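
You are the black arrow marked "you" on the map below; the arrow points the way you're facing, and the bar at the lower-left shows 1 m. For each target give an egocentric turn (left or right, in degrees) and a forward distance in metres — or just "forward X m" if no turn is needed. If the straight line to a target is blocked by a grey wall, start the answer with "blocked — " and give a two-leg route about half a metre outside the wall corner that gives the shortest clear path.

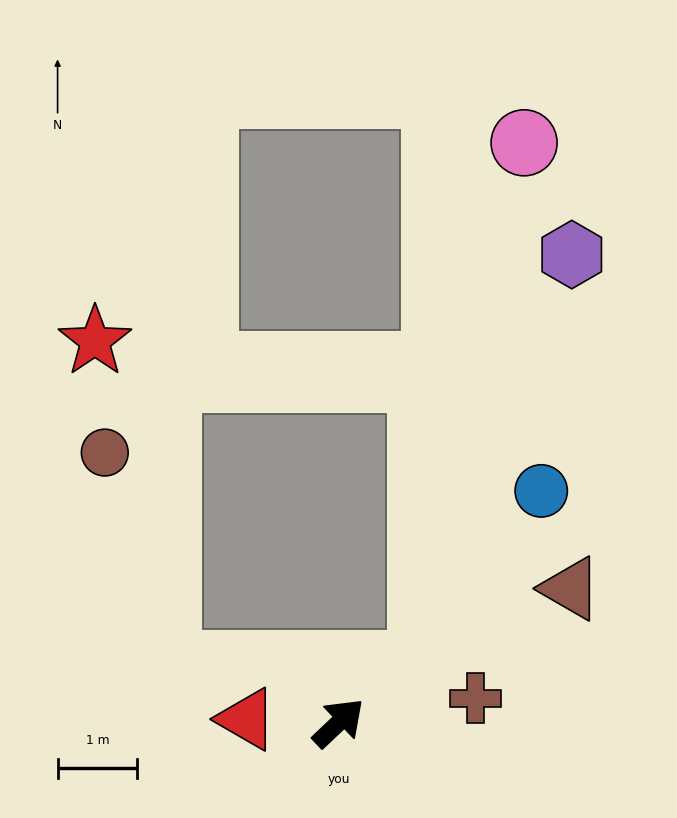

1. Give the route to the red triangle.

turn left 134°, forward 1.2 m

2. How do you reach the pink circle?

blocked — turn right 9°, forward 1.3 m, then turn left 44°, forward 6.7 m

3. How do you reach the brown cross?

turn right 33°, forward 1.7 m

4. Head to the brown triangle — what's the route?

turn right 13°, forward 3.4 m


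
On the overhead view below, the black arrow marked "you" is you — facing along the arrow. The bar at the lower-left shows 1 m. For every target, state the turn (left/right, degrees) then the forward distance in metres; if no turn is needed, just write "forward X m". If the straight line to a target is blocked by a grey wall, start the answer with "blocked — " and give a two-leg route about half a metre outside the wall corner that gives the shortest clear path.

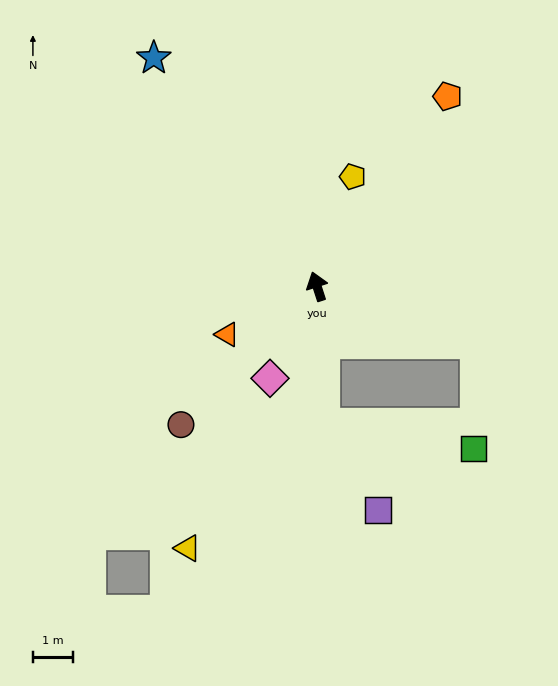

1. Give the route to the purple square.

blocked — turn left 165°, forward 3.5 m, then turn left 30°, forward 2.5 m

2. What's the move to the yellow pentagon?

turn right 36°, forward 2.9 m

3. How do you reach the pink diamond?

turn left 135°, forward 2.6 m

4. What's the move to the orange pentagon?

turn right 52°, forward 5.8 m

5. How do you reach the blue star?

turn left 18°, forward 7.0 m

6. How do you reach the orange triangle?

turn left 100°, forward 2.6 m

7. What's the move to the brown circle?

turn left 118°, forward 4.9 m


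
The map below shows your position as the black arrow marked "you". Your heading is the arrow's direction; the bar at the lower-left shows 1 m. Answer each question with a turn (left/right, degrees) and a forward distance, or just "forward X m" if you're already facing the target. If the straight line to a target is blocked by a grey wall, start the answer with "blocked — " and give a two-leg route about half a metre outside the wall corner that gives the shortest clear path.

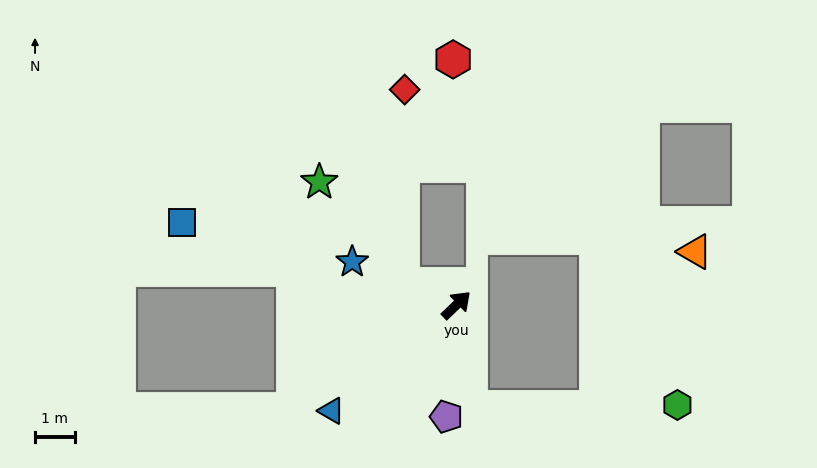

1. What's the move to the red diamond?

blocked — turn left 115°, forward 1.4 m, then turn right 69°, forward 4.9 m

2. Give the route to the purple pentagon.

turn right 139°, forward 2.8 m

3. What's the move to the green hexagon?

blocked — turn right 125°, forward 2.6 m, then turn left 82°, forward 5.2 m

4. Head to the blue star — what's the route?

turn left 114°, forward 2.8 m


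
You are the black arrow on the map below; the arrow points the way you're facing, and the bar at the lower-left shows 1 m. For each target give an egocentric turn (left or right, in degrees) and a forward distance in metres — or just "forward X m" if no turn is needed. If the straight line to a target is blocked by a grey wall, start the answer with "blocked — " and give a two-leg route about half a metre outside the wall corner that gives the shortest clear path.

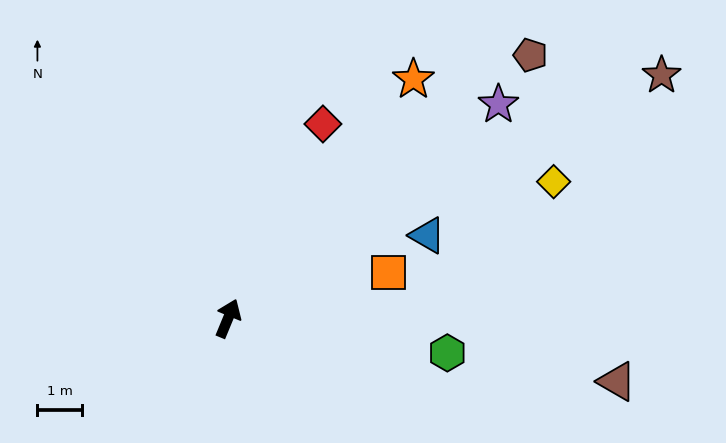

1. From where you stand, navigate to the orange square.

turn right 52°, forward 3.7 m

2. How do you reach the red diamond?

turn right 4°, forward 4.9 m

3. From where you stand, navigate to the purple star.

turn right 29°, forward 7.7 m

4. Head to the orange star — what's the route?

turn right 15°, forward 6.8 m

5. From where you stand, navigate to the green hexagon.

turn right 77°, forward 5.0 m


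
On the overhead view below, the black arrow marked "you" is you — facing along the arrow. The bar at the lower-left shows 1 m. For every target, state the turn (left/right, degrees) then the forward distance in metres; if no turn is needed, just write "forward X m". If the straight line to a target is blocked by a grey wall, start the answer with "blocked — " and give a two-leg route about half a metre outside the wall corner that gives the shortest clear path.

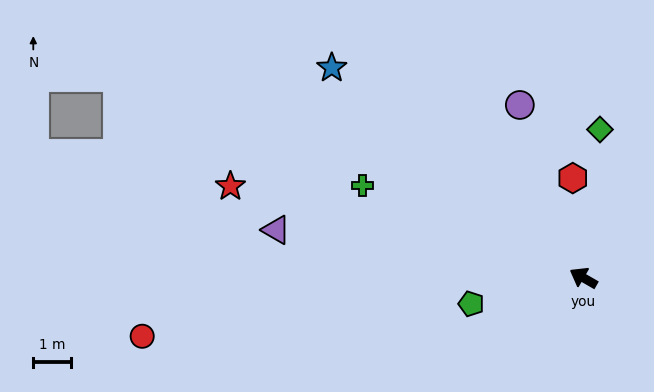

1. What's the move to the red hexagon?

turn right 54°, forward 2.7 m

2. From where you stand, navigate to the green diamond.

turn right 66°, forward 4.0 m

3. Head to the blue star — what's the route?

turn right 10°, forward 8.8 m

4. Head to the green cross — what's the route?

turn left 7°, forward 6.4 m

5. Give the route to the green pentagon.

turn left 43°, forward 3.1 m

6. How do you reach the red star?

turn left 15°, forward 9.8 m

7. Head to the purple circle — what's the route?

turn right 40°, forward 4.9 m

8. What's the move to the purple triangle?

turn left 21°, forward 8.3 m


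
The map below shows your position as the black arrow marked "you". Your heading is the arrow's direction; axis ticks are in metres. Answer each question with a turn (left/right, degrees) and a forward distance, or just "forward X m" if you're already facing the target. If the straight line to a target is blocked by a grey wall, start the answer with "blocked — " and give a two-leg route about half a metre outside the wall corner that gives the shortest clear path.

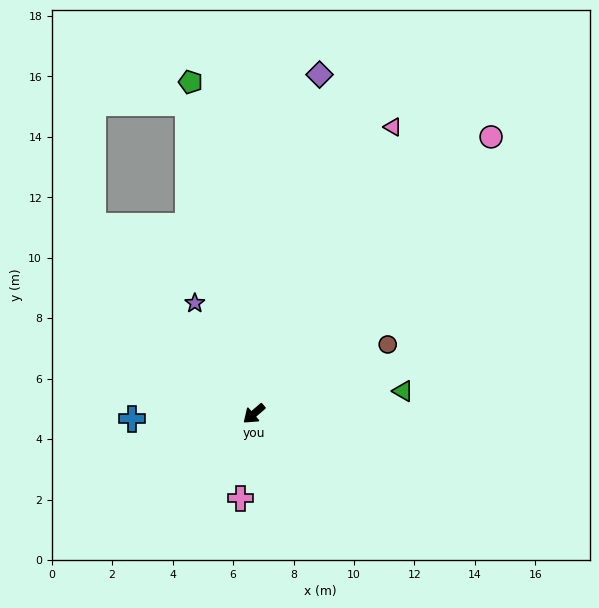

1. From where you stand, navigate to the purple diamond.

turn right 142°, forward 11.4 m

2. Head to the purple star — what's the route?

turn right 102°, forward 4.1 m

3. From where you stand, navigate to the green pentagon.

turn right 120°, forward 11.2 m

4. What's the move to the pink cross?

turn left 40°, forward 2.8 m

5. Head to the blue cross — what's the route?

turn right 38°, forward 4.0 m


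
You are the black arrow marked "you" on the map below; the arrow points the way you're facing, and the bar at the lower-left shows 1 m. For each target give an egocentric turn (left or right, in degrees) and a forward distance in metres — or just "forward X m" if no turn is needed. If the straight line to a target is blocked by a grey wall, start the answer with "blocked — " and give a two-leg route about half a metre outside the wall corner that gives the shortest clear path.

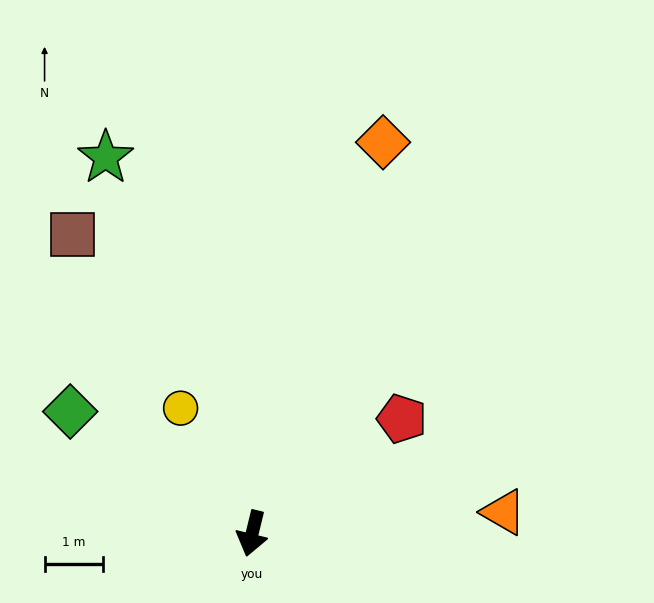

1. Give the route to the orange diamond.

turn left 175°, forward 7.1 m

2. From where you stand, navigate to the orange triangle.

turn left 109°, forward 4.3 m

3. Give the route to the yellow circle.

turn right 137°, forward 2.5 m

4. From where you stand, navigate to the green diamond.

turn right 110°, forward 3.8 m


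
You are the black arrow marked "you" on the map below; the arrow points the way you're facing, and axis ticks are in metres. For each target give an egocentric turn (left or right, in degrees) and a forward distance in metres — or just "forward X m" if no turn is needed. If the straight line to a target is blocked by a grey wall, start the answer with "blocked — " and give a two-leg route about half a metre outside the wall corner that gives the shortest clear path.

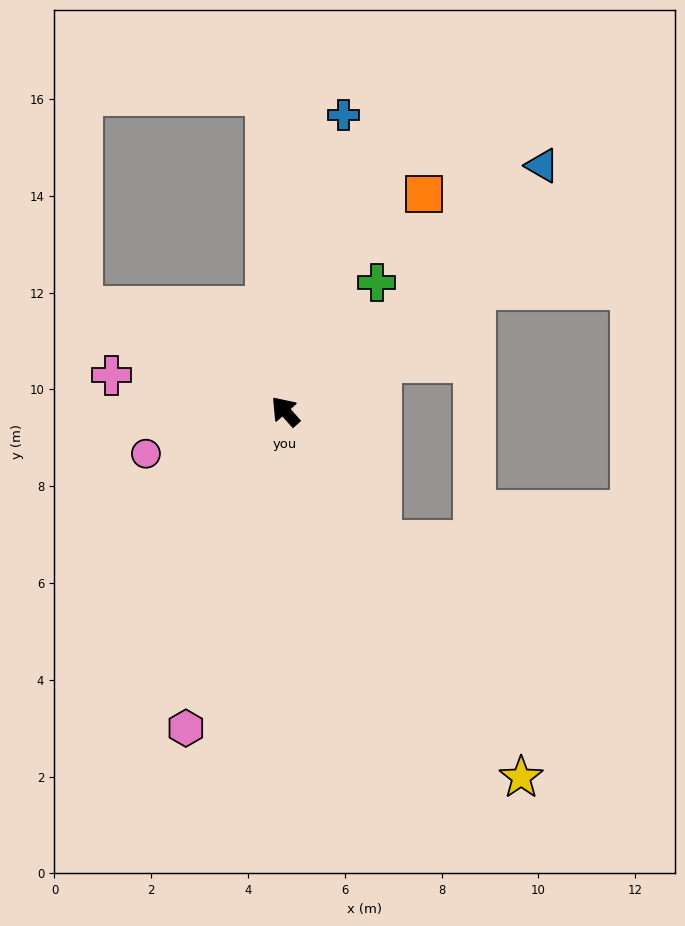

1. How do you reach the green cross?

turn right 77°, forward 3.3 m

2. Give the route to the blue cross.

turn right 53°, forward 6.2 m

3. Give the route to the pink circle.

turn left 65°, forward 3.0 m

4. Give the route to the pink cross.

turn left 37°, forward 3.7 m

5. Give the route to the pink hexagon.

turn left 121°, forward 6.9 m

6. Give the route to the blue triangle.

turn right 88°, forward 7.3 m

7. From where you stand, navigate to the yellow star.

turn left 171°, forward 9.0 m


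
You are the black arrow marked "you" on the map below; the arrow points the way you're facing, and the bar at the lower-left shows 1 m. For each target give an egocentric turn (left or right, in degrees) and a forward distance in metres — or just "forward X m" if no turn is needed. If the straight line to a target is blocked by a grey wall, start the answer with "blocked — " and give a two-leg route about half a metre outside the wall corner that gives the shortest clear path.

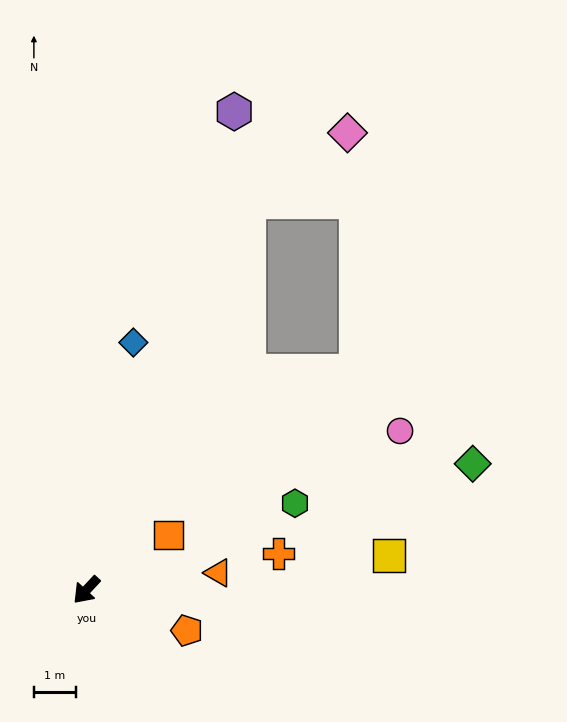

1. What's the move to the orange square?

turn left 167°, forward 2.4 m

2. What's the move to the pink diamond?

blocked — turn right 160°, forward 10.1 m, then turn right 32°, forward 2.9 m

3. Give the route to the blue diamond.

turn right 148°, forward 6.0 m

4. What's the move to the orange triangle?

turn left 140°, forward 3.2 m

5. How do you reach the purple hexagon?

turn right 154°, forward 12.0 m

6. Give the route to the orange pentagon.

turn left 111°, forward 2.6 m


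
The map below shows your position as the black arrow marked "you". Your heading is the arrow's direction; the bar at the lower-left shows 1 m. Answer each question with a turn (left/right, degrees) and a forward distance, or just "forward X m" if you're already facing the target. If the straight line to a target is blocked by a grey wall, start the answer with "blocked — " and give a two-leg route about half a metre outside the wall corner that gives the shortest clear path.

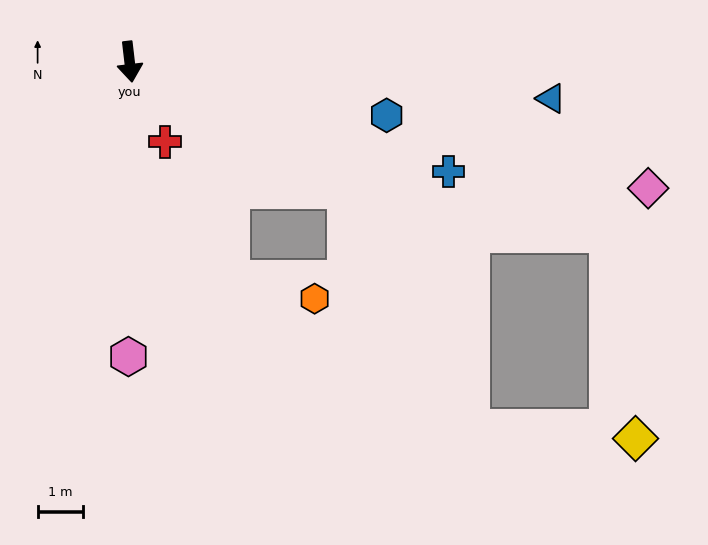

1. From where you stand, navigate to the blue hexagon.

turn left 72°, forward 5.7 m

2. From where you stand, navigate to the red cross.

turn left 17°, forward 1.9 m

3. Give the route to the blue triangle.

turn left 78°, forward 9.2 m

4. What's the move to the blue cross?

turn left 64°, forward 7.4 m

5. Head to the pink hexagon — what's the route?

turn right 7°, forward 6.4 m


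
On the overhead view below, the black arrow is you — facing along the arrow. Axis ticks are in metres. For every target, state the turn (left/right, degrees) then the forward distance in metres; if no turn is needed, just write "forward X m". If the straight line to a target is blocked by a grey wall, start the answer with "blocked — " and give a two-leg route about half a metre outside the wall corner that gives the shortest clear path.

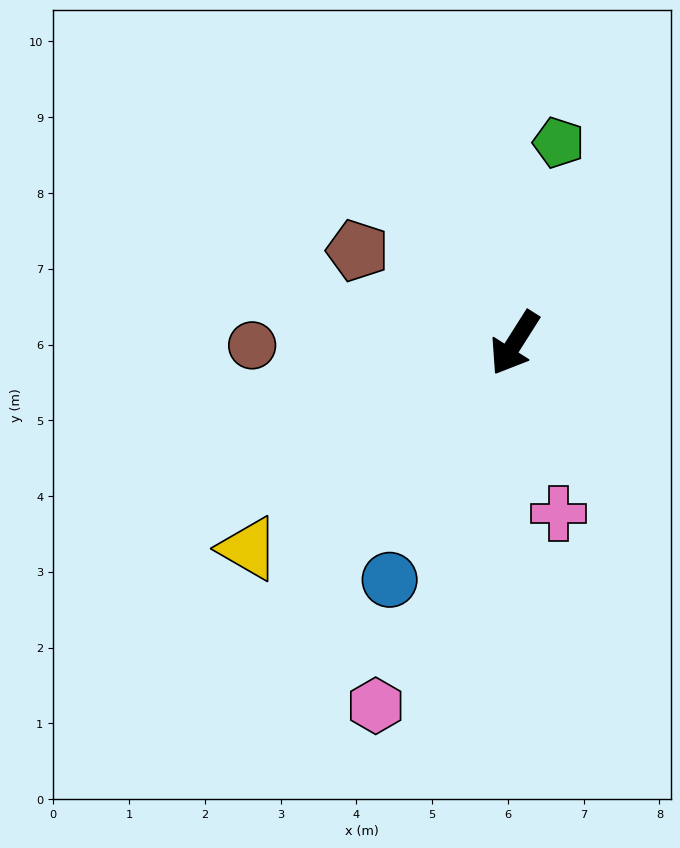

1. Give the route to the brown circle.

turn right 57°, forward 3.5 m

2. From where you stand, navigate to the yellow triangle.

turn right 20°, forward 4.4 m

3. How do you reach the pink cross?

turn left 47°, forward 2.3 m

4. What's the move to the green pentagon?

turn right 160°, forward 2.7 m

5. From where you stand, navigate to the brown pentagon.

turn right 88°, forward 2.4 m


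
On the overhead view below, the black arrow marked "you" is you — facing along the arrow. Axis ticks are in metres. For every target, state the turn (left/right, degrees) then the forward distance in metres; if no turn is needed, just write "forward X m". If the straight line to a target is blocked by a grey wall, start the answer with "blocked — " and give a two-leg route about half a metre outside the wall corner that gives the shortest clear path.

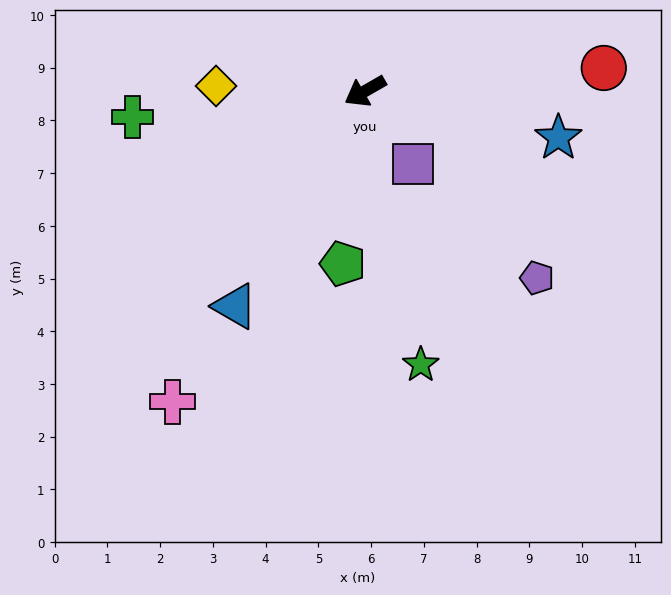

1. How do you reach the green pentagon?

turn left 53°, forward 3.3 m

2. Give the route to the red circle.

turn left 156°, forward 4.5 m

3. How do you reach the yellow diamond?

turn right 32°, forward 2.8 m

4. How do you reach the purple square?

turn left 93°, forward 1.7 m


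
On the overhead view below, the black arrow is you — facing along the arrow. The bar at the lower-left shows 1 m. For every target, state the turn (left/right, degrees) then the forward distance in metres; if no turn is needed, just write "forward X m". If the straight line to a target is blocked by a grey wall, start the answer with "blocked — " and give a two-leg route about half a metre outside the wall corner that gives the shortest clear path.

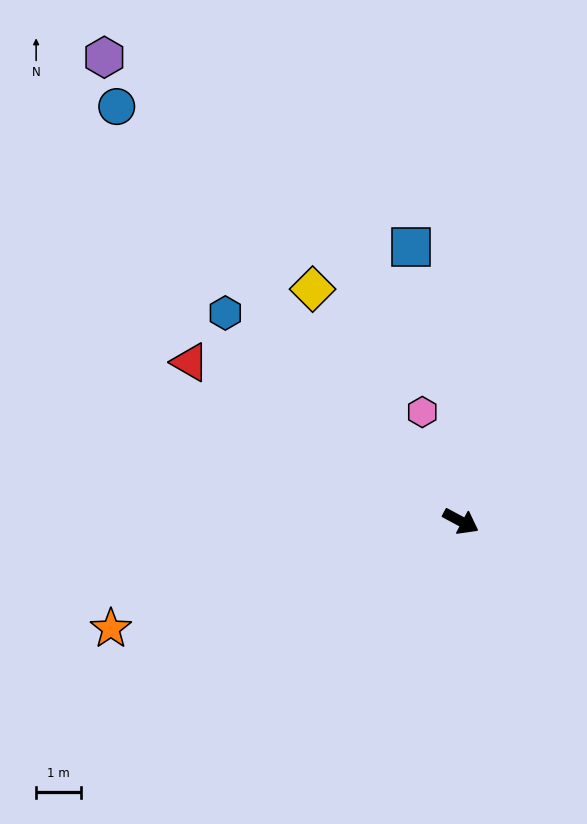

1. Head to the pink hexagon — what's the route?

turn left 138°, forward 2.6 m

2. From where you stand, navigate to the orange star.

turn right 135°, forward 8.2 m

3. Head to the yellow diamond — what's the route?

turn left 151°, forward 6.2 m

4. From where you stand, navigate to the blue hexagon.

turn left 167°, forward 7.1 m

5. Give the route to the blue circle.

turn left 158°, forward 12.1 m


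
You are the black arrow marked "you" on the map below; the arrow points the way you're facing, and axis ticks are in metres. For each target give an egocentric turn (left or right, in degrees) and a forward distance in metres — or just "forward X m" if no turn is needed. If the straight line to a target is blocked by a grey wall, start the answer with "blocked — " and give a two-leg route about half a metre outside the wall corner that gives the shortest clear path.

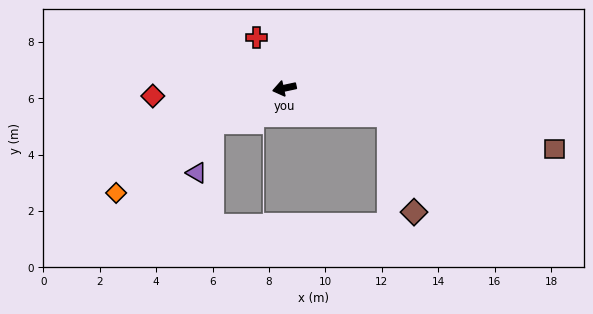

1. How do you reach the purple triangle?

blocked — turn left 13°, forward 2.8 m, then turn left 47°, forward 1.9 m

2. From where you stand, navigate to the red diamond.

turn right 9°, forward 4.7 m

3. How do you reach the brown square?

turn left 155°, forward 9.8 m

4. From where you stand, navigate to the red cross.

turn right 73°, forward 2.0 m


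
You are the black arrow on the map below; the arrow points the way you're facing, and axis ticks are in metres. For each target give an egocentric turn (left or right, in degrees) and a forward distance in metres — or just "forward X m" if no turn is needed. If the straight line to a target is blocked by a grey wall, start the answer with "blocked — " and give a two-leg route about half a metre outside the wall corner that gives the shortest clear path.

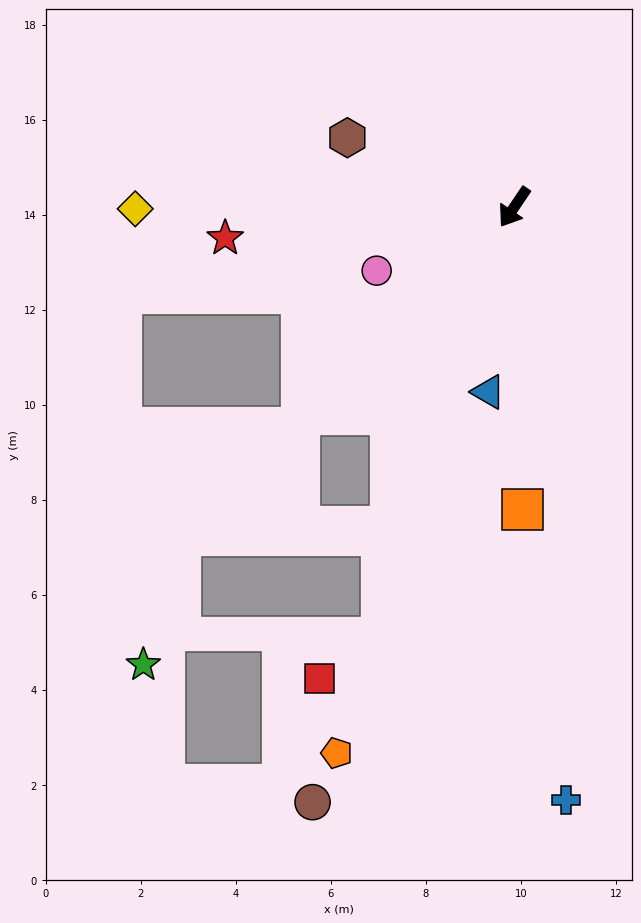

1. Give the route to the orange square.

turn left 36°, forward 6.4 m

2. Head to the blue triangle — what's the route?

turn left 26°, forward 3.9 m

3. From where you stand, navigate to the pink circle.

turn right 31°, forward 3.2 m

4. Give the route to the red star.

turn right 50°, forward 6.1 m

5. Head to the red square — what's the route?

blocked — turn left 17°, forward 9.5 m, then turn right 39°, forward 1.6 m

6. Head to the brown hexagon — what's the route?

turn right 79°, forward 3.8 m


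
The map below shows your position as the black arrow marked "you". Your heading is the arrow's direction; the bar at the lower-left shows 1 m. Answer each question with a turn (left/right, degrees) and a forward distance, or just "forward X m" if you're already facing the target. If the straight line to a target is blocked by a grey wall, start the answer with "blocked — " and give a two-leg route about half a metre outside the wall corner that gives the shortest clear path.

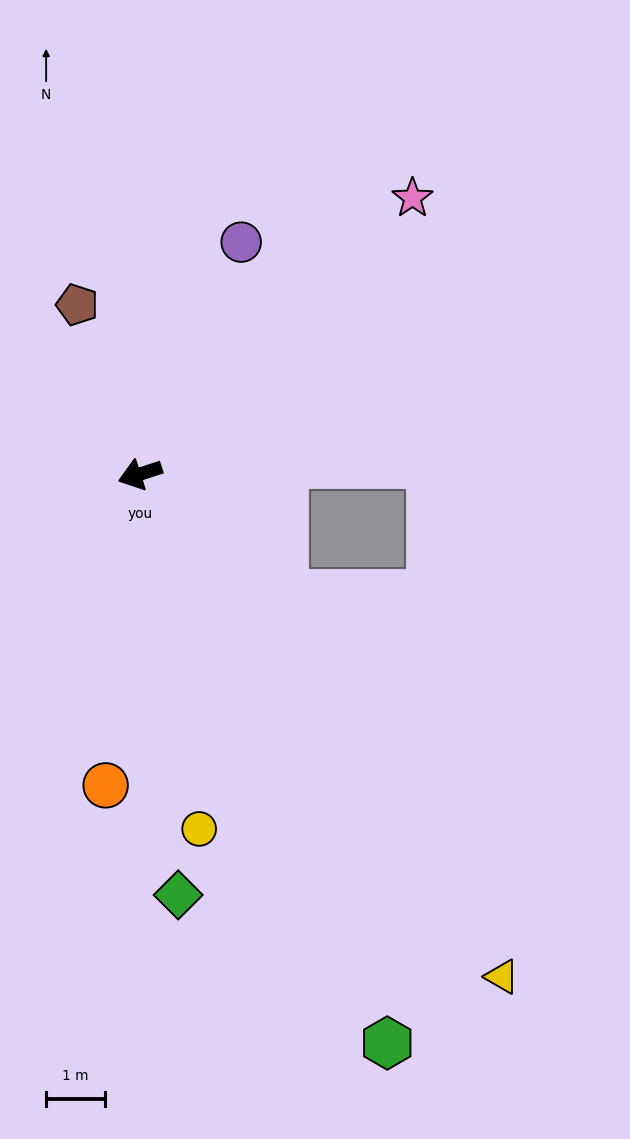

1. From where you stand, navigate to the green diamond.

turn left 77°, forward 7.2 m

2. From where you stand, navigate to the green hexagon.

turn left 96°, forward 10.6 m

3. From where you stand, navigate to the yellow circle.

turn left 82°, forward 6.2 m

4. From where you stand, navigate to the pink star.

turn right 153°, forward 6.6 m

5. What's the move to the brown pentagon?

turn right 88°, forward 3.1 m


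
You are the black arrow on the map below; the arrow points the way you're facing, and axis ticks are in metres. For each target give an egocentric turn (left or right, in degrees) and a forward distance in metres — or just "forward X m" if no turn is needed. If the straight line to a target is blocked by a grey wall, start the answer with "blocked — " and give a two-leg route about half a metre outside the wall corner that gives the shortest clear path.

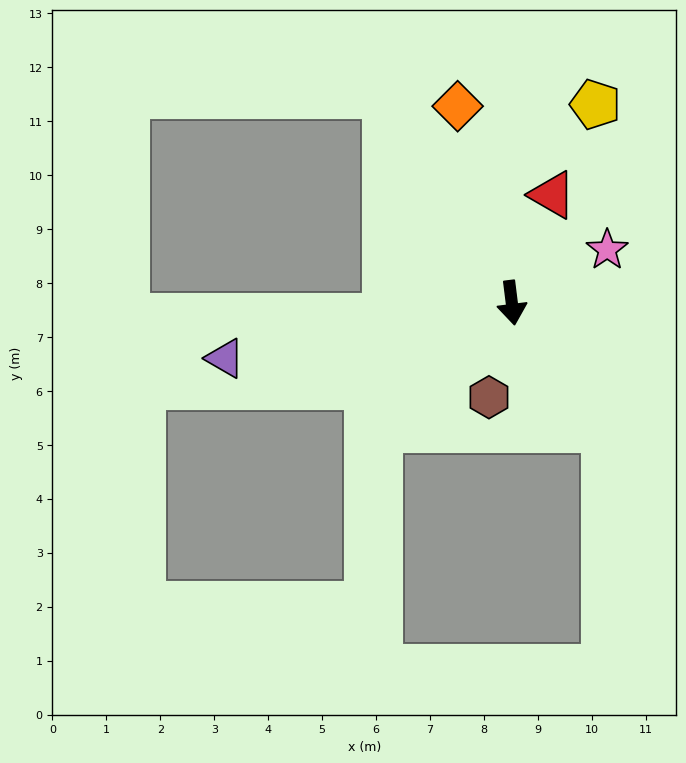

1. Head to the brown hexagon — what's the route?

turn right 21°, forward 1.8 m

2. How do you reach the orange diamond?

turn right 172°, forward 3.8 m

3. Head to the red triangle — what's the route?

turn left 152°, forward 2.1 m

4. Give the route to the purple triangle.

turn right 86°, forward 5.4 m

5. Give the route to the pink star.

turn left 112°, forward 2.0 m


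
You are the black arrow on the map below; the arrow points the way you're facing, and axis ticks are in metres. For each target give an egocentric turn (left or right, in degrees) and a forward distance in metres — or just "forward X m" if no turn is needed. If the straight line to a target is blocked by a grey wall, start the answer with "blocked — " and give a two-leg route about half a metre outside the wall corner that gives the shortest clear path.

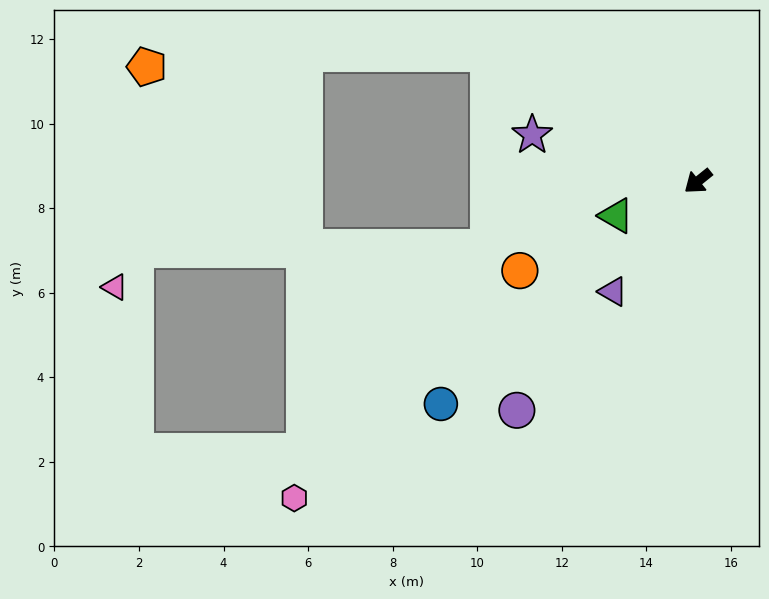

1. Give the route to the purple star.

turn right 54°, forward 4.1 m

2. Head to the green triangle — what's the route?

turn right 16°, forward 2.1 m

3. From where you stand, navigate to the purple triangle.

turn left 14°, forward 3.3 m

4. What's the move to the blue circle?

turn left 2°, forward 8.0 m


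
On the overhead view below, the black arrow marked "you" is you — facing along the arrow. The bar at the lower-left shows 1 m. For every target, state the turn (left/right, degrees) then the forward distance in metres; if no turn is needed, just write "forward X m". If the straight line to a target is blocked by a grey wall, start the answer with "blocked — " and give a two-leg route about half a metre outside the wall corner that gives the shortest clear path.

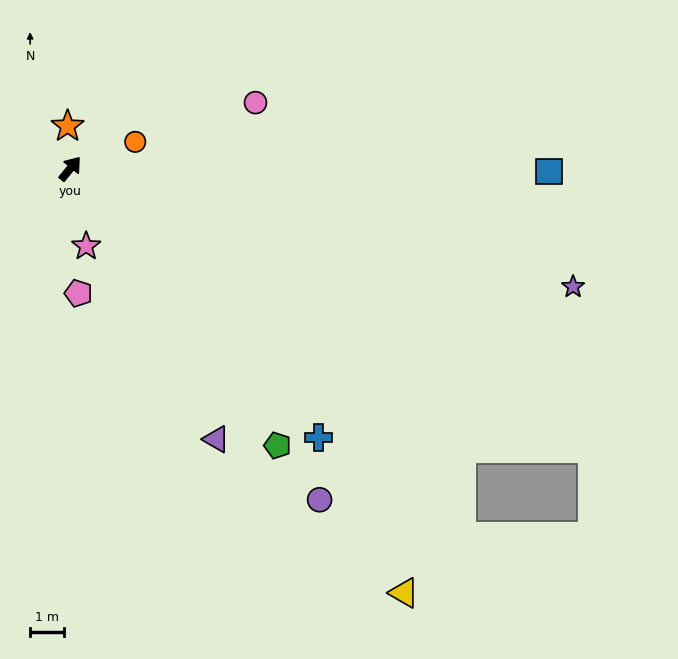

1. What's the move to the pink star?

turn right 129°, forward 2.4 m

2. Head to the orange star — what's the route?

turn left 43°, forward 1.3 m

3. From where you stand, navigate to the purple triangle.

turn right 112°, forward 9.2 m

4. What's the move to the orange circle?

turn right 28°, forward 2.1 m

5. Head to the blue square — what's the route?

turn right 51°, forward 14.3 m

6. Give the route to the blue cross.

turn right 98°, forward 10.9 m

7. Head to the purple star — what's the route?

turn right 64°, forward 15.4 m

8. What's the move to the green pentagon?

turn right 104°, forward 10.3 m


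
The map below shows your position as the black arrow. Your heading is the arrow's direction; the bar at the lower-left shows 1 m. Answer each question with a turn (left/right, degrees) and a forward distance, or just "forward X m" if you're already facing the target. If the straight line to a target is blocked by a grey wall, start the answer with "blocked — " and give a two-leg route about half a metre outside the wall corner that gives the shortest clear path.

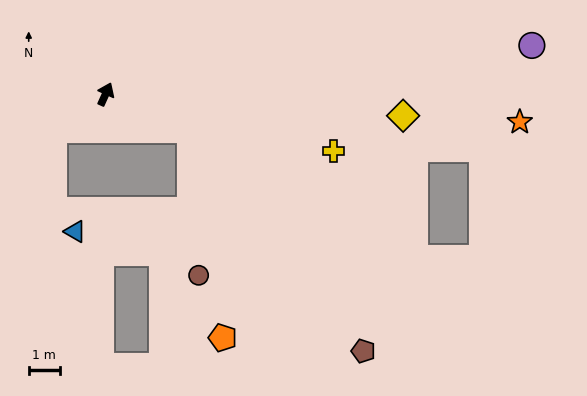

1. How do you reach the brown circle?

blocked — turn right 89°, forward 2.9 m, then turn right 63°, forward 4.6 m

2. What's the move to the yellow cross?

turn right 80°, forward 7.5 m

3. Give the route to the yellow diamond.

turn right 70°, forward 9.5 m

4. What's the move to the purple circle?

turn right 59°, forward 13.7 m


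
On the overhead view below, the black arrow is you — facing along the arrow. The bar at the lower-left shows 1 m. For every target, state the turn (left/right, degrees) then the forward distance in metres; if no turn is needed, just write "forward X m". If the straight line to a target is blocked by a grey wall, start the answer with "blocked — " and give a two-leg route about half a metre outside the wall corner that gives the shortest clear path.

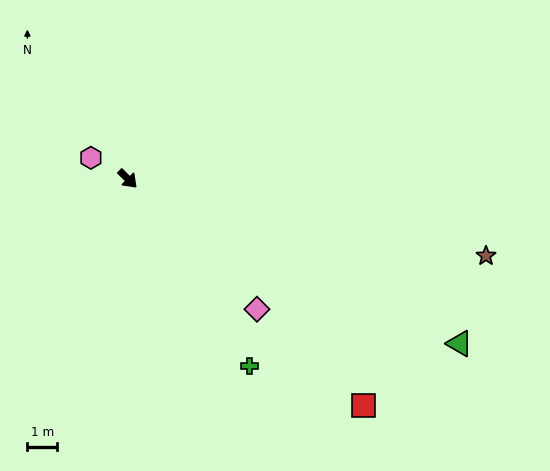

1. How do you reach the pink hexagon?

turn right 165°, forward 1.4 m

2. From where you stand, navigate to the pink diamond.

forward 6.2 m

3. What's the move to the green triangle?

turn left 18°, forward 12.5 m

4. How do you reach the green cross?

turn right 12°, forward 7.6 m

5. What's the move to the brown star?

turn left 33°, forward 12.4 m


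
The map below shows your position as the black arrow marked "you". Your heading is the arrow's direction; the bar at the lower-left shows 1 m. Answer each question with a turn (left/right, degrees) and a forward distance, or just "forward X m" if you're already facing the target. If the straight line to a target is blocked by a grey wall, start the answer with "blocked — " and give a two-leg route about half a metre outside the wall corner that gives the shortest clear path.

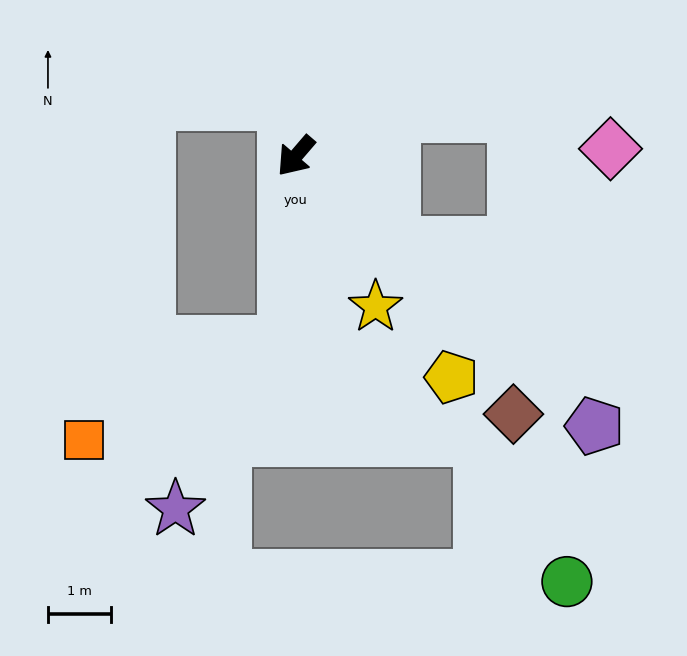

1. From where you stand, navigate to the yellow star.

turn left 69°, forward 2.7 m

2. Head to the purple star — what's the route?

blocked — turn left 37°, forward 3.0 m, then turn right 29°, forward 3.2 m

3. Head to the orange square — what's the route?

blocked — turn left 37°, forward 3.0 m, then turn right 60°, forward 3.5 m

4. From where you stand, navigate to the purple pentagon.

turn left 89°, forward 6.4 m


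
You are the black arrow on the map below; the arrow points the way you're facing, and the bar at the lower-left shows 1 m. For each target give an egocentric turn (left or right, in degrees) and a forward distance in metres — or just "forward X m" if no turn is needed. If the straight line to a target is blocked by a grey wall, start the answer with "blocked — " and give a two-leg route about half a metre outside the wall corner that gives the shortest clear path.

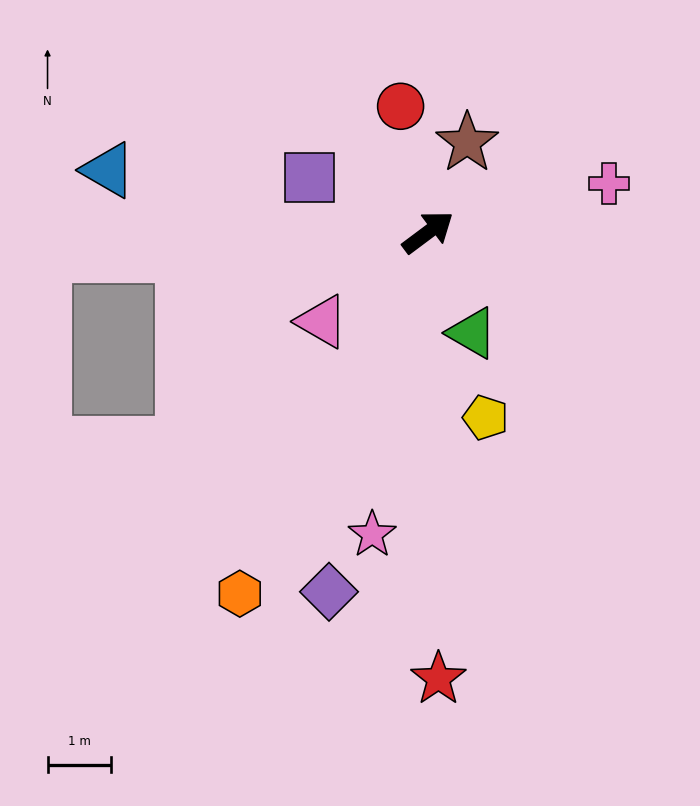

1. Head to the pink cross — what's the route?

turn right 22°, forward 3.0 m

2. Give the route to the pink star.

turn right 137°, forward 4.8 m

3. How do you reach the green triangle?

turn right 103°, forward 1.7 m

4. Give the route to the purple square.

turn left 118°, forward 2.1 m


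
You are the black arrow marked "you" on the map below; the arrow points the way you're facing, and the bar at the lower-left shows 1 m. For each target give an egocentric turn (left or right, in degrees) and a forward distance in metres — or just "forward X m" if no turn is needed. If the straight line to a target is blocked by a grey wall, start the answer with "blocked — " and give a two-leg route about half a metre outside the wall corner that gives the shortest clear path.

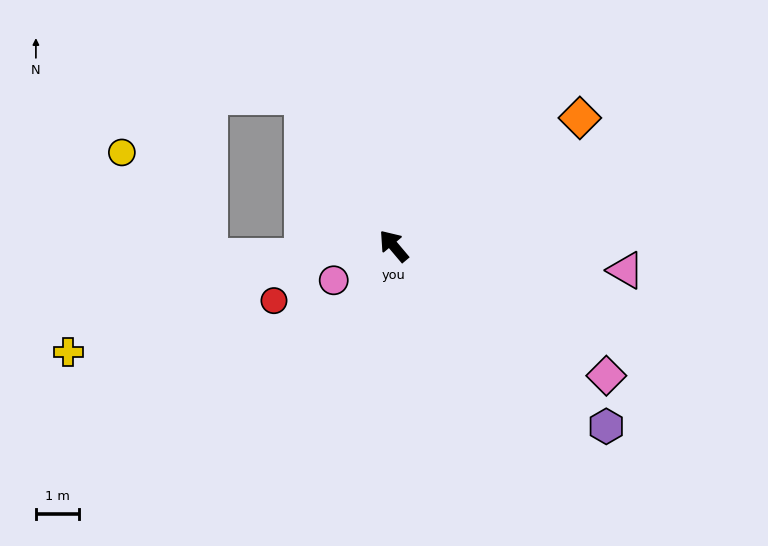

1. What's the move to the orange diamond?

turn right 96°, forward 5.3 m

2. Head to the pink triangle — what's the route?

turn right 136°, forward 5.5 m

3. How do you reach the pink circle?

turn left 80°, forward 1.6 m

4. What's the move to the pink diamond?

turn right 162°, forward 5.8 m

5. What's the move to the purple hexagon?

turn right 170°, forward 6.5 m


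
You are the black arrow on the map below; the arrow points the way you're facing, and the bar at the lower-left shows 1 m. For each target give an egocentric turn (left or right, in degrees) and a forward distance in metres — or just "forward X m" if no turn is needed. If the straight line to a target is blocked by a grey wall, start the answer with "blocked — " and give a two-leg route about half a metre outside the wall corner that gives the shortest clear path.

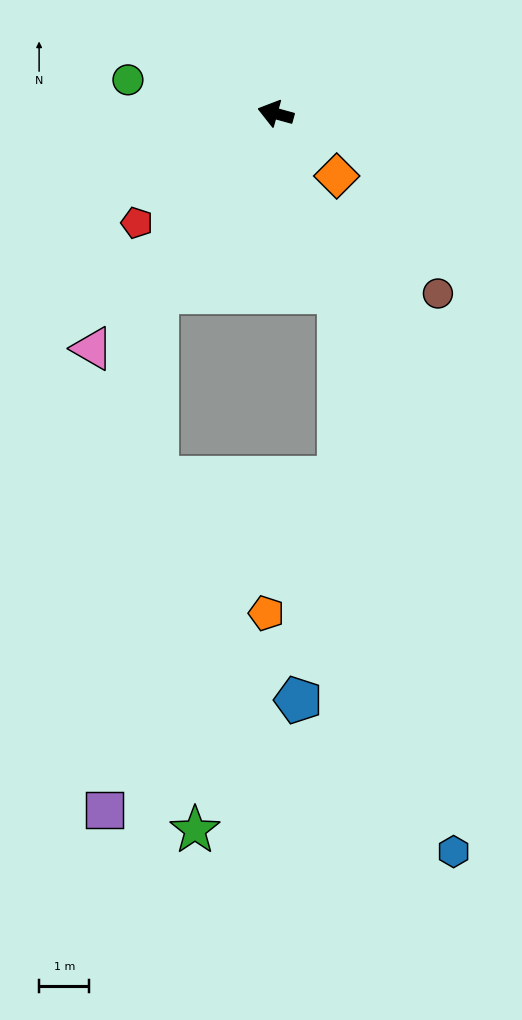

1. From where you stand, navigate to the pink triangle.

turn left 67°, forward 5.9 m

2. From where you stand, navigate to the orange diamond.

turn left 150°, forward 1.7 m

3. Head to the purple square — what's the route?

blocked — turn left 72°, forward 4.3 m, then turn left 28°, forward 10.3 m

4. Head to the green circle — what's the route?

turn left 3°, forward 3.0 m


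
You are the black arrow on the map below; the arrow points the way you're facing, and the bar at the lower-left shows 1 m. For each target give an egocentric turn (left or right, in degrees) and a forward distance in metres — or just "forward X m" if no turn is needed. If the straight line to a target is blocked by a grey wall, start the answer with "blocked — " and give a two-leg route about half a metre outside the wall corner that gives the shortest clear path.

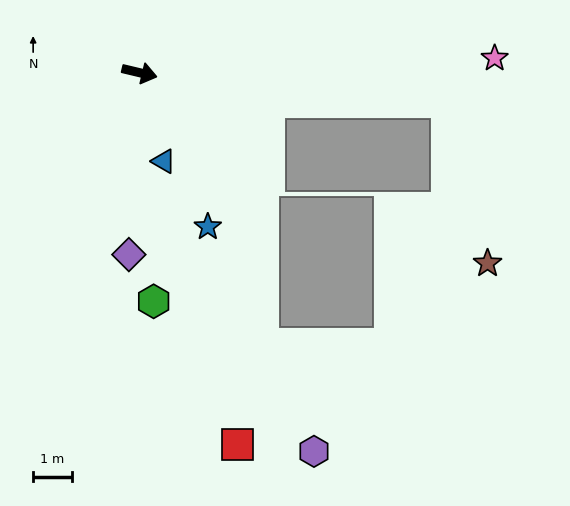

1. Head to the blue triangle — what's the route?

turn right 61°, forward 2.4 m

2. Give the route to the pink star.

turn left 16°, forward 9.2 m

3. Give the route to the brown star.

blocked — turn left 8°, forward 8.0 m, then turn right 71°, forward 4.3 m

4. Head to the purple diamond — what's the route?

turn right 80°, forward 4.7 m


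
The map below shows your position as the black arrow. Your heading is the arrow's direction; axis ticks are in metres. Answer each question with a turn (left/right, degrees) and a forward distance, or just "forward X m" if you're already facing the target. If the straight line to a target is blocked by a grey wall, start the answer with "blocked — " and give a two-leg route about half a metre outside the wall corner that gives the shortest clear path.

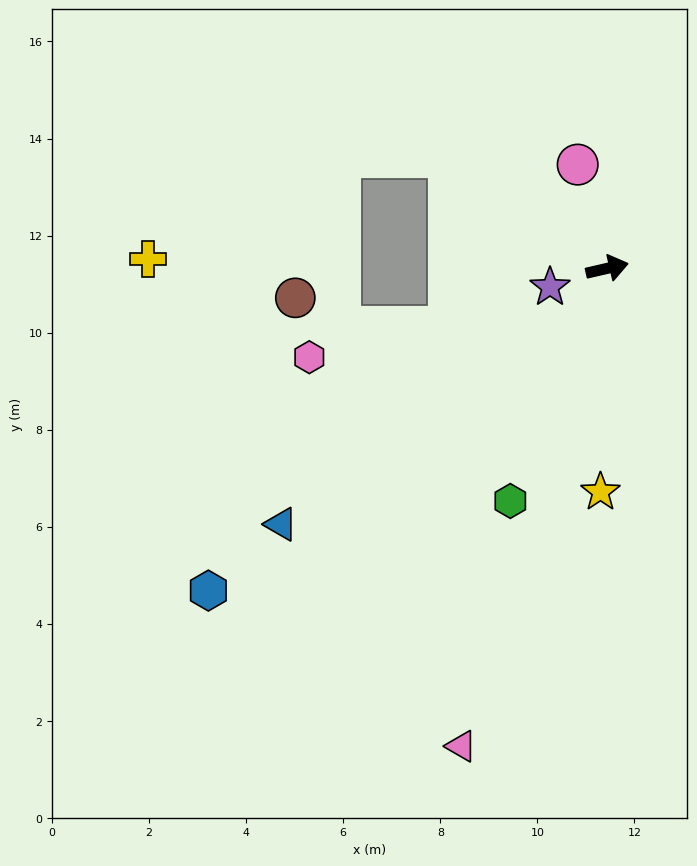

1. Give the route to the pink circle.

turn left 93°, forward 2.2 m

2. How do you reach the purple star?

turn right 175°, forward 1.2 m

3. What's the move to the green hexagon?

turn right 126°, forward 5.2 m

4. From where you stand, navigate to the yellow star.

turn right 105°, forward 4.6 m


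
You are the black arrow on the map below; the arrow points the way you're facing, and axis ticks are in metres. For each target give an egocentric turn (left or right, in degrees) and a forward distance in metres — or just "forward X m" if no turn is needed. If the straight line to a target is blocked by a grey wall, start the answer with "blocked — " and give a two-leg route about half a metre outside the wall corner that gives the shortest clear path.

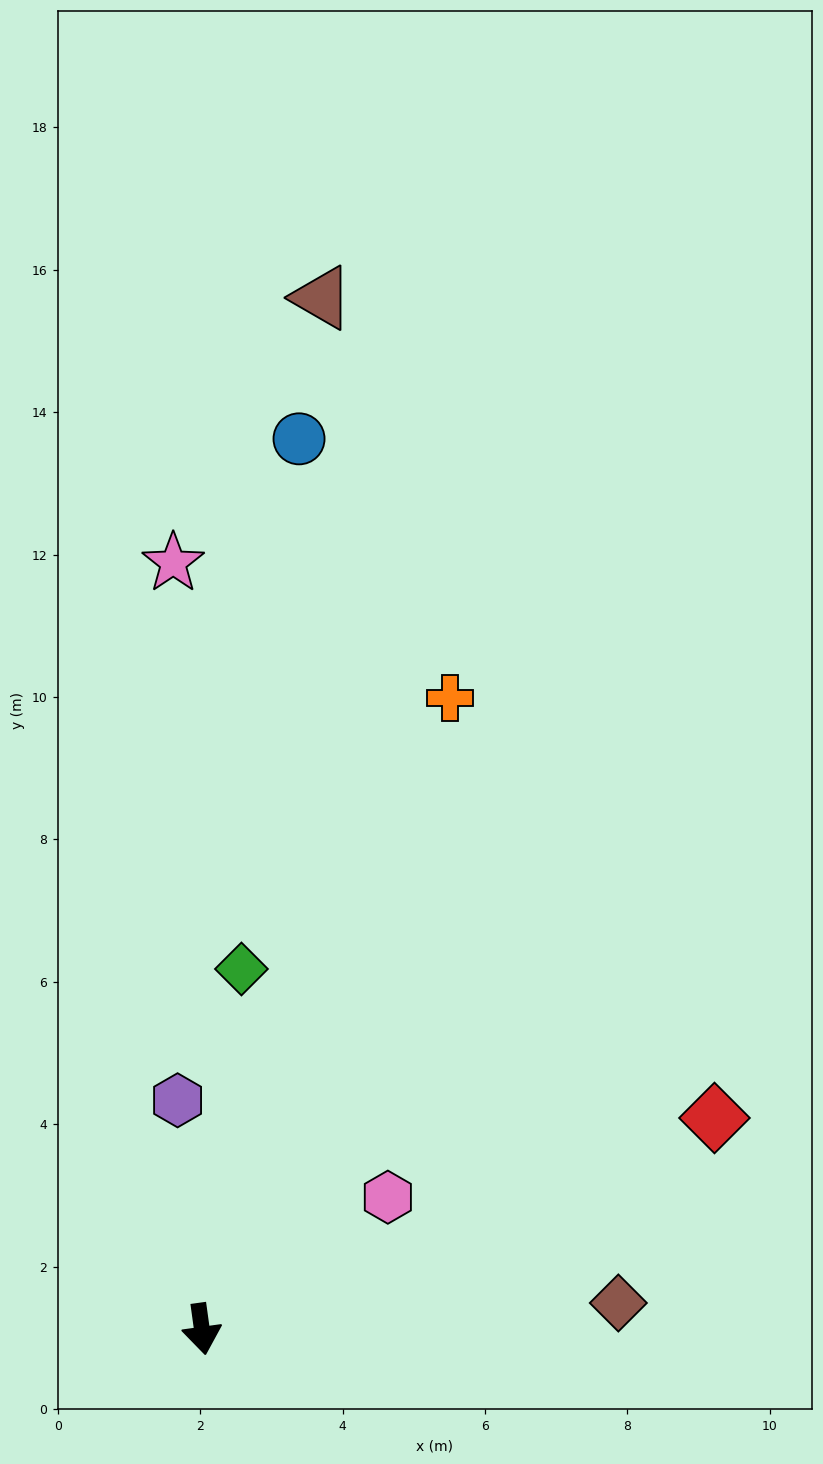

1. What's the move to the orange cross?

turn left 151°, forward 9.5 m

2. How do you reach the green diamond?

turn left 166°, forward 5.1 m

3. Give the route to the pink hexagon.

turn left 117°, forward 3.2 m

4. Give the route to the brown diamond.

turn left 86°, forward 5.9 m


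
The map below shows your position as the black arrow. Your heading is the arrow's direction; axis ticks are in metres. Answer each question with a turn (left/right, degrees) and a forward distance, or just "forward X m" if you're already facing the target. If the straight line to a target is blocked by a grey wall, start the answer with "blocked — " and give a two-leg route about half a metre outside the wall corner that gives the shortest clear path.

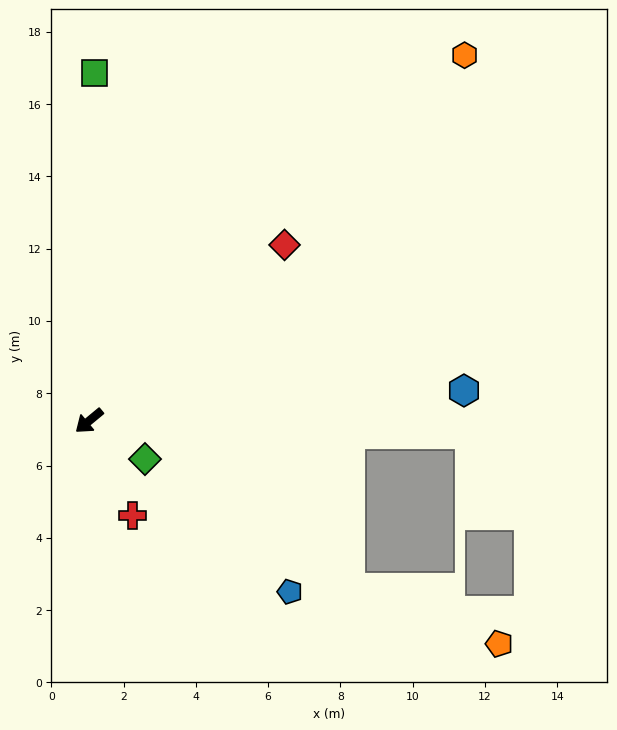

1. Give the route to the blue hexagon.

turn left 145°, forward 10.4 m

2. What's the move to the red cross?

turn left 75°, forward 2.9 m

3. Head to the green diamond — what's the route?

turn left 106°, forward 1.9 m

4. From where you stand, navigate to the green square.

turn right 130°, forward 9.6 m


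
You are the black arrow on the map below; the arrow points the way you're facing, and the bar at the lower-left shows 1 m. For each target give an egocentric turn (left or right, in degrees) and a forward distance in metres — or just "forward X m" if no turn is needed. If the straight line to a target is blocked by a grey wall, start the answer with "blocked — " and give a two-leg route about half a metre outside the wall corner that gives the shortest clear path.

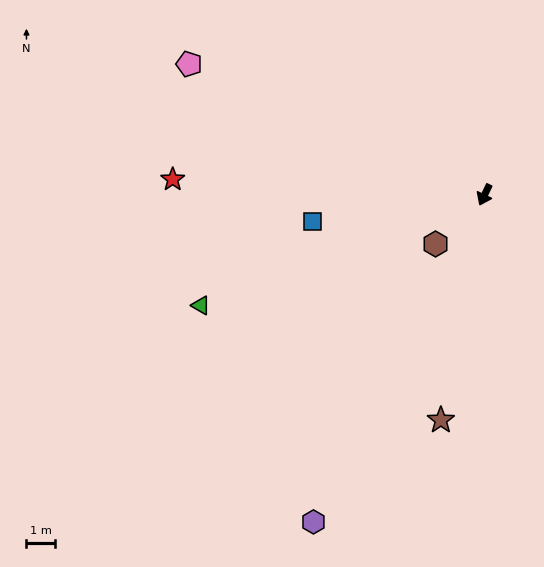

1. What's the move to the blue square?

turn right 56°, forward 6.0 m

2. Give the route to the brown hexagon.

turn right 20°, forward 2.4 m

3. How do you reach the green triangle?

turn right 43°, forward 10.5 m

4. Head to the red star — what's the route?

turn right 67°, forward 10.8 m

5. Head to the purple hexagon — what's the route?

turn right 2°, forward 12.8 m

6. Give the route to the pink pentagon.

turn right 88°, forward 11.2 m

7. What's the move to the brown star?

turn left 14°, forward 7.9 m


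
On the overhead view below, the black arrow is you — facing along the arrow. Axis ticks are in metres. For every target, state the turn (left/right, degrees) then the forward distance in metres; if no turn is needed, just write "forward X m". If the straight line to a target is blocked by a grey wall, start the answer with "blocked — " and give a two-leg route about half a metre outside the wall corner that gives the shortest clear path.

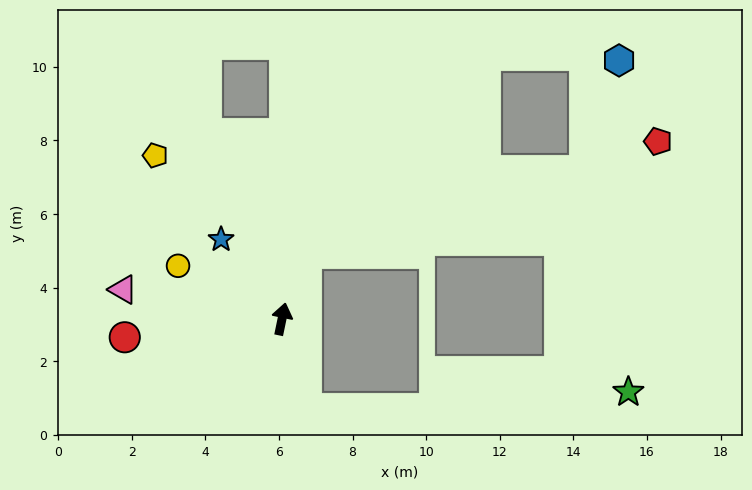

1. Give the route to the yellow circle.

turn left 75°, forward 3.2 m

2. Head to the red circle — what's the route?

turn left 108°, forward 4.3 m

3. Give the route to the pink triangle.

turn left 91°, forward 4.4 m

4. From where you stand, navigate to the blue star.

turn left 49°, forward 2.7 m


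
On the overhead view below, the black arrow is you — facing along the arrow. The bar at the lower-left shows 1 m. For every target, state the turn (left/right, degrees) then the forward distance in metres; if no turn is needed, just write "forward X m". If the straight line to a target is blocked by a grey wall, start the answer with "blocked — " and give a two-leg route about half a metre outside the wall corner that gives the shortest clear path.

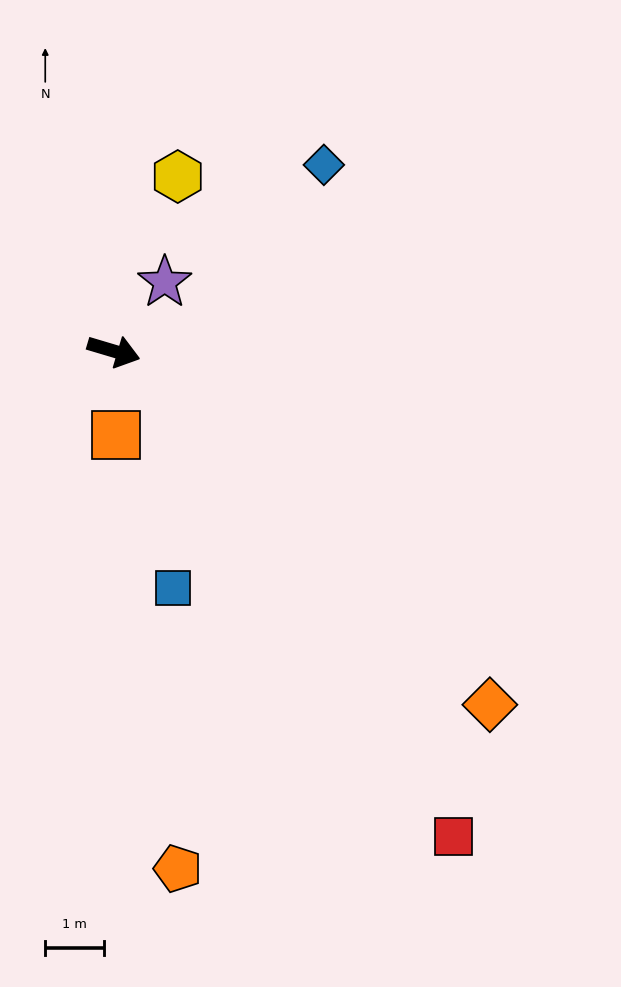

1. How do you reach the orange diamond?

turn right 27°, forward 8.9 m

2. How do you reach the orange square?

turn right 72°, forward 1.4 m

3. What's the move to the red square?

turn right 38°, forward 10.2 m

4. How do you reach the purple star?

turn left 70°, forward 1.5 m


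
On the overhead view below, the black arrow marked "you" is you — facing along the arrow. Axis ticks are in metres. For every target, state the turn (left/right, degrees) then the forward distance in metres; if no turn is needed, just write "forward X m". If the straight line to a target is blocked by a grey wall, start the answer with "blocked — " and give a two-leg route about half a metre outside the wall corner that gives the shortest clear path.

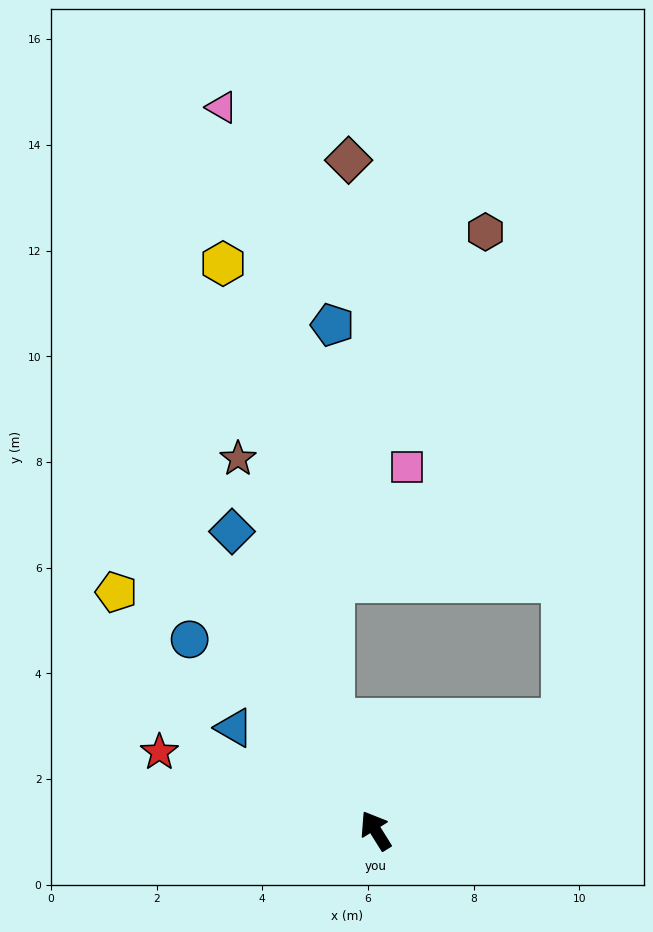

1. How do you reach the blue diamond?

turn right 6°, forward 6.3 m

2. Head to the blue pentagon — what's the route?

blocked — turn right 11°, forward 2.2 m, then turn right 21°, forward 7.5 m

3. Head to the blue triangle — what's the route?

turn left 22°, forward 3.3 m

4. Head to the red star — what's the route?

turn left 38°, forward 4.4 m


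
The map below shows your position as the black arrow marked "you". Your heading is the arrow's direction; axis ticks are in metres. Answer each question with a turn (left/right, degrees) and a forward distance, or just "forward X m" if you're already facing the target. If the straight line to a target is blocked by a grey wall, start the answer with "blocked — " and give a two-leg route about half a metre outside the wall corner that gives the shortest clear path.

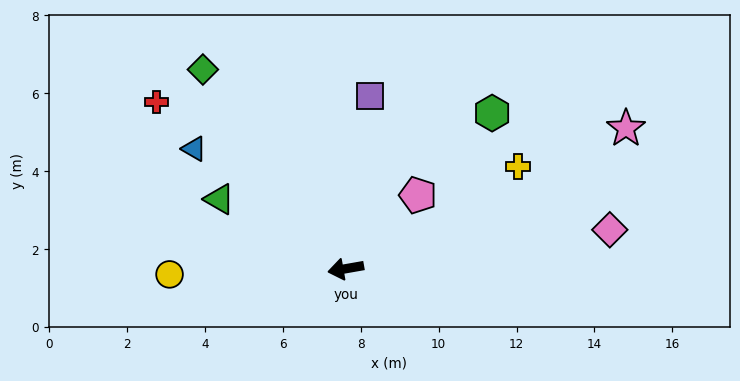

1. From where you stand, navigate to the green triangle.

turn right 39°, forward 3.7 m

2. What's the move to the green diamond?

turn right 64°, forward 6.3 m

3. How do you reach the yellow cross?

turn right 159°, forward 5.1 m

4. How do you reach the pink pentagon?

turn right 144°, forward 2.6 m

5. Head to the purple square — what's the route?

turn right 108°, forward 4.5 m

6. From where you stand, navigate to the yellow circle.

turn right 8°, forward 4.5 m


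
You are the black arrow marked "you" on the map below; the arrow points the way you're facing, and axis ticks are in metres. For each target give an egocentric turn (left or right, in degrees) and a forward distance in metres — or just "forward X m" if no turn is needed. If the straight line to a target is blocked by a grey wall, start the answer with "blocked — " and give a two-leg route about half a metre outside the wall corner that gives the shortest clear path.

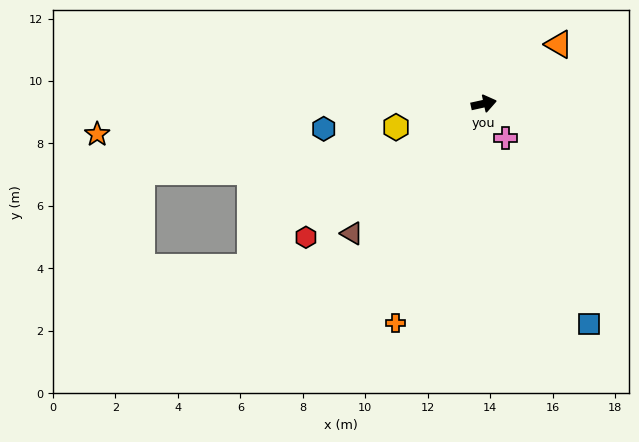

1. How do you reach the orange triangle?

turn left 26°, forward 3.1 m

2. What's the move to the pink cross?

turn right 70°, forward 1.3 m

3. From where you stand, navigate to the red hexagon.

turn right 155°, forward 7.1 m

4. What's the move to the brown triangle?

turn right 148°, forward 5.9 m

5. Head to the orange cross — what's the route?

turn right 124°, forward 7.6 m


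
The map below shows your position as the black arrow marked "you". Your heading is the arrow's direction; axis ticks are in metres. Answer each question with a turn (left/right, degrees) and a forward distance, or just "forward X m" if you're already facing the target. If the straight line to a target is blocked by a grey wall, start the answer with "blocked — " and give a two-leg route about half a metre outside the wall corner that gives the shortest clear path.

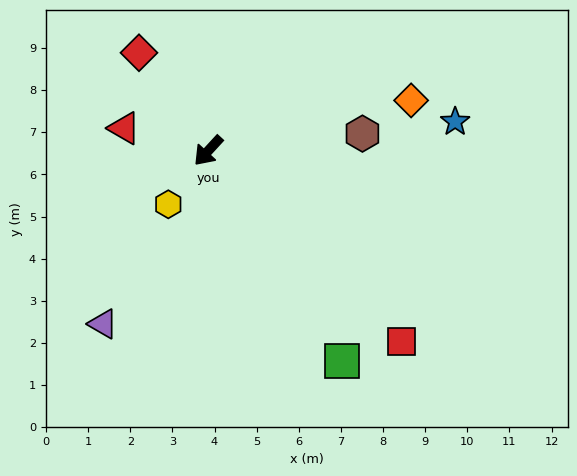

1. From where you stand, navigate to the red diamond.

turn right 102°, forward 2.8 m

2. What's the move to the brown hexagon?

turn left 139°, forward 3.7 m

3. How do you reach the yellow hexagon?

turn left 6°, forward 1.6 m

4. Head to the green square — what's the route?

turn left 75°, forward 5.9 m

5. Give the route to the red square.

turn left 88°, forward 6.4 m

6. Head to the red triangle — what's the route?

turn right 62°, forward 2.1 m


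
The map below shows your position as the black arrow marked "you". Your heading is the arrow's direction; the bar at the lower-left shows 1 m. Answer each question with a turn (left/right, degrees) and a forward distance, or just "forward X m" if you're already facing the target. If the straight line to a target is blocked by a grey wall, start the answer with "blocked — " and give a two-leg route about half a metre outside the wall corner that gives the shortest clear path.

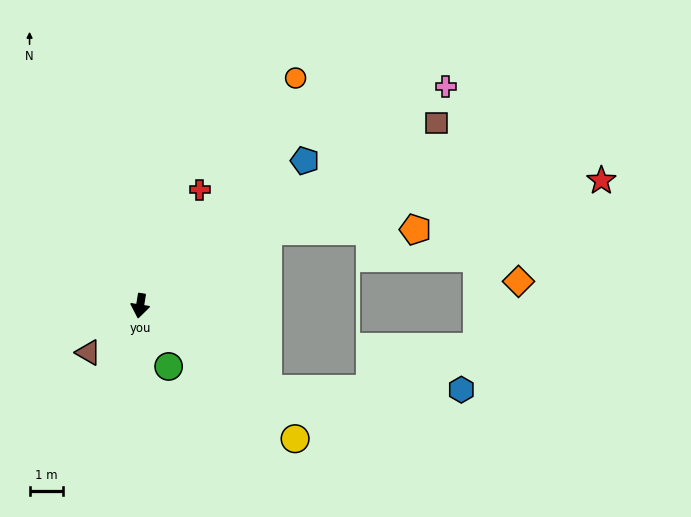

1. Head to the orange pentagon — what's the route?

blocked — turn left 129°, forward 4.4 m, then turn right 29°, forward 4.4 m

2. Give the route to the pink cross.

turn left 135°, forward 11.1 m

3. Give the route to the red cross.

turn left 162°, forward 3.9 m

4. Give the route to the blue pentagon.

turn left 141°, forward 6.5 m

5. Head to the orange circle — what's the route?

turn left 155°, forward 8.2 m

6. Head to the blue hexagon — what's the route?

blocked — turn left 66°, forward 4.5 m, then turn left 33°, forward 5.7 m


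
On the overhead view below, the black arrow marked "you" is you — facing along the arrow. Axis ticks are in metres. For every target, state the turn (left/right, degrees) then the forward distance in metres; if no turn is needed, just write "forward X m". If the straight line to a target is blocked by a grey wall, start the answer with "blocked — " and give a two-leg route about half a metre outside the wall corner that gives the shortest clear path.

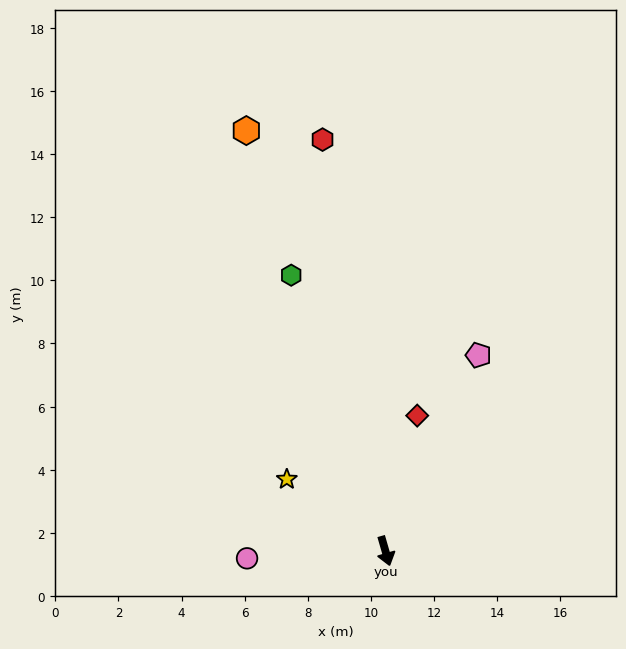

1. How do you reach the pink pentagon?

turn left 138°, forward 6.9 m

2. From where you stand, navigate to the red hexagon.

turn left 173°, forward 13.2 m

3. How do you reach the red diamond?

turn left 151°, forward 4.4 m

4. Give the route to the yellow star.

turn right 142°, forward 3.9 m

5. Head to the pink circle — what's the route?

turn right 103°, forward 4.4 m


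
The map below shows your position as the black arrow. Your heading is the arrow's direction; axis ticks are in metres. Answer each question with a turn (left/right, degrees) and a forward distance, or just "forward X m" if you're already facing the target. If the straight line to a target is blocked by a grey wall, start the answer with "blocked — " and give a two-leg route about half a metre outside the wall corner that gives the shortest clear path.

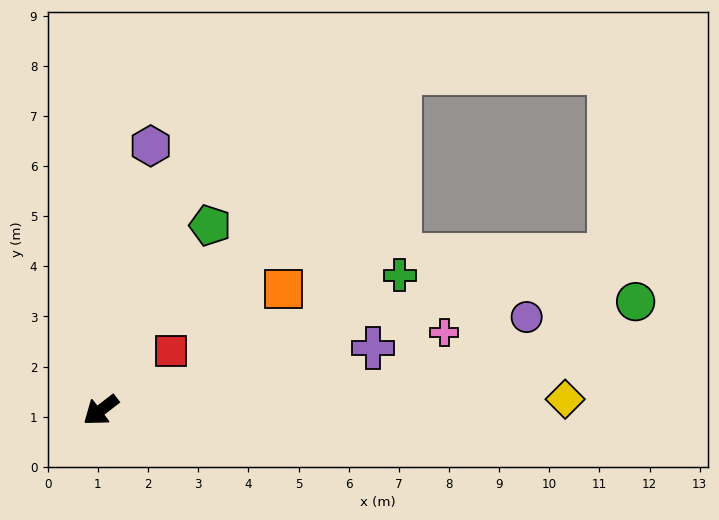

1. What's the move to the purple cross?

turn left 155°, forward 5.6 m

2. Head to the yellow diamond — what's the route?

turn left 144°, forward 9.3 m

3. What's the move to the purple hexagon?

turn right 138°, forward 5.4 m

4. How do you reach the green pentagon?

turn right 158°, forward 4.3 m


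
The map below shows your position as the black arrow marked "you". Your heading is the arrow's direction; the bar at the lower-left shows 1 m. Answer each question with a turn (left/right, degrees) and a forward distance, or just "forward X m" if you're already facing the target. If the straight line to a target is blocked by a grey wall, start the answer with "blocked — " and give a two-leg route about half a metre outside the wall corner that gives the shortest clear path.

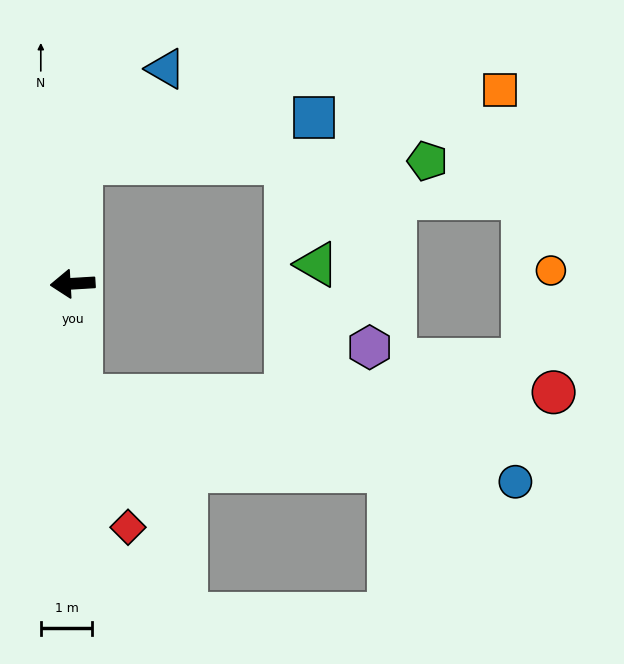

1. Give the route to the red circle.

blocked — turn left 91°, forward 2.2 m, then turn left 86°, forward 9.2 m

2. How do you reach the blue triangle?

blocked — turn right 97°, forward 2.4 m, then turn right 39°, forward 2.5 m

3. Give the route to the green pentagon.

blocked — turn right 97°, forward 2.4 m, then turn right 86°, forward 6.7 m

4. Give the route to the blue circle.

blocked — turn left 91°, forward 2.2 m, then turn left 74°, forward 8.6 m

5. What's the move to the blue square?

blocked — turn right 97°, forward 2.4 m, then turn right 75°, forward 4.6 m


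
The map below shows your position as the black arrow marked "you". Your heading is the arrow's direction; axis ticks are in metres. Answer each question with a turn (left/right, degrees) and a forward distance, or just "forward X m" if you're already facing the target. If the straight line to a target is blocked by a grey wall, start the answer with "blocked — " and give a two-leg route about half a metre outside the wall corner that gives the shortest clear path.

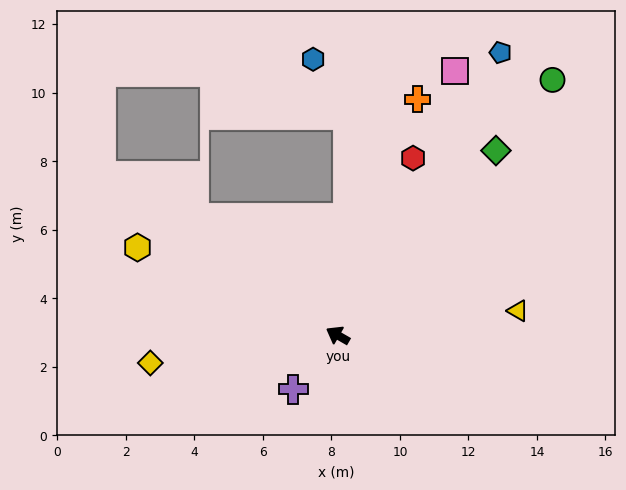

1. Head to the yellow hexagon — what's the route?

turn left 6°, forward 6.4 m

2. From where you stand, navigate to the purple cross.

turn left 80°, forward 2.0 m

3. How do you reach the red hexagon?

turn right 83°, forward 5.6 m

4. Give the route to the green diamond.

turn right 101°, forward 7.1 m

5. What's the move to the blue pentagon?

turn right 90°, forward 9.5 m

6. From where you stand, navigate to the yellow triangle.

turn right 142°, forward 5.3 m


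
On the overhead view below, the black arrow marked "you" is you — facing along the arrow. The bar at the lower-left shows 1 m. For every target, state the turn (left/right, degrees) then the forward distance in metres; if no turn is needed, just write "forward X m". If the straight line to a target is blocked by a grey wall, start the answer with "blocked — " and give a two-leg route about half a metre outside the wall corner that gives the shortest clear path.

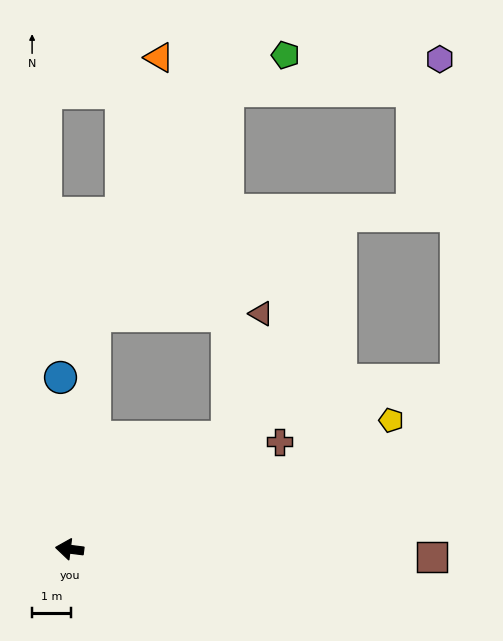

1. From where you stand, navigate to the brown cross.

turn right 146°, forward 6.1 m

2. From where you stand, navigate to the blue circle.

turn right 80°, forward 4.5 m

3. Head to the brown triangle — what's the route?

blocked — turn right 138°, forward 5.0 m, then turn left 40°, forward 3.3 m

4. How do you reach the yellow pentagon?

turn right 151°, forward 9.0 m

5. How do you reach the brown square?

turn right 174°, forward 9.4 m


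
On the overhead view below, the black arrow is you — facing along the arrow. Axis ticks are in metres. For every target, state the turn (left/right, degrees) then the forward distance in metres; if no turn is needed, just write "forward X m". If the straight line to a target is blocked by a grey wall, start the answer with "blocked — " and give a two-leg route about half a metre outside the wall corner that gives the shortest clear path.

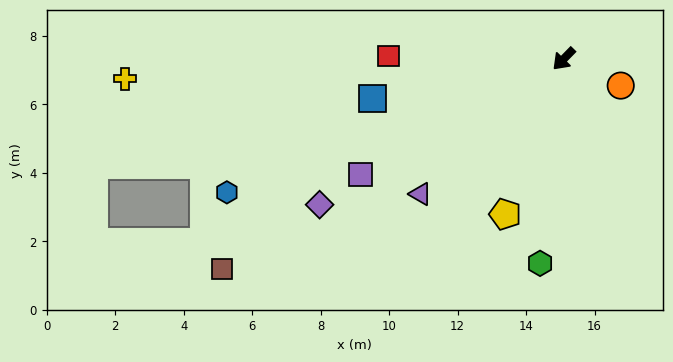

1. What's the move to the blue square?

turn right 34°, forward 5.7 m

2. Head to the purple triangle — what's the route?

turn right 2°, forward 5.8 m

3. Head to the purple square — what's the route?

turn right 16°, forward 6.8 m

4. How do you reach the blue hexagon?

turn right 24°, forward 10.6 m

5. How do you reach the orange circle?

turn left 109°, forward 1.8 m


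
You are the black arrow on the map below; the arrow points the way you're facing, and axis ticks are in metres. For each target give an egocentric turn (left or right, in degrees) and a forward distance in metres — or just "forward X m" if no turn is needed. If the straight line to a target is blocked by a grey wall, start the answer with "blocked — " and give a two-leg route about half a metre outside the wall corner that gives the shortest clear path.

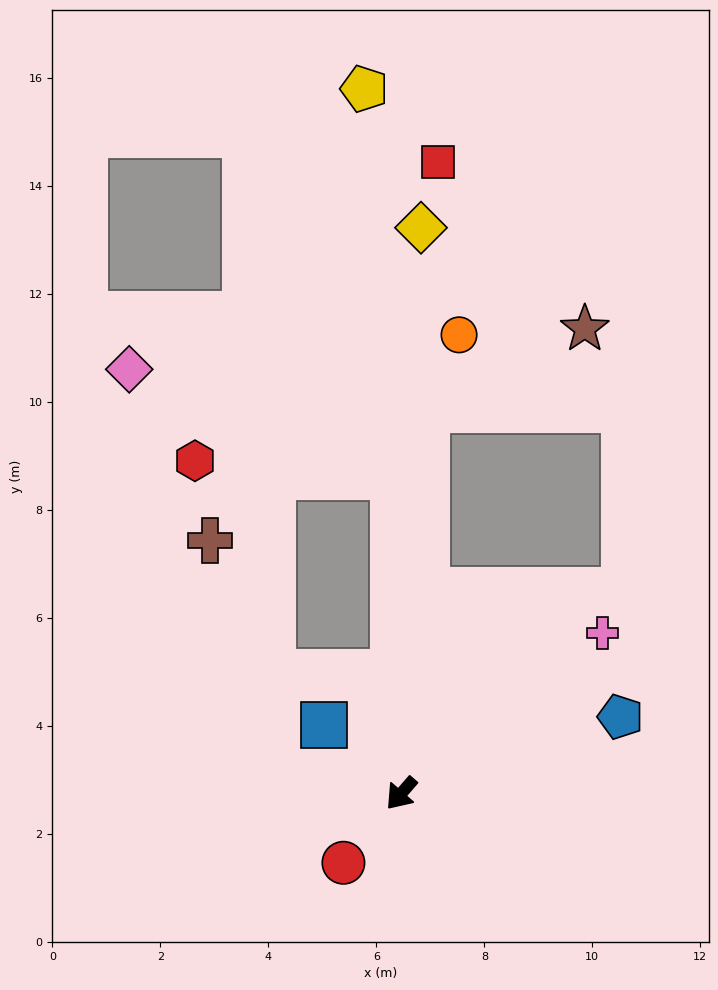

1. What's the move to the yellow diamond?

turn right 141°, forward 10.5 m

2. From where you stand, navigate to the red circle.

forward 1.7 m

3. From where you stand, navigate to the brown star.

blocked — turn right 143°, forward 7.1 m, then turn right 59°, forward 3.3 m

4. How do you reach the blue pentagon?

turn left 150°, forward 4.3 m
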